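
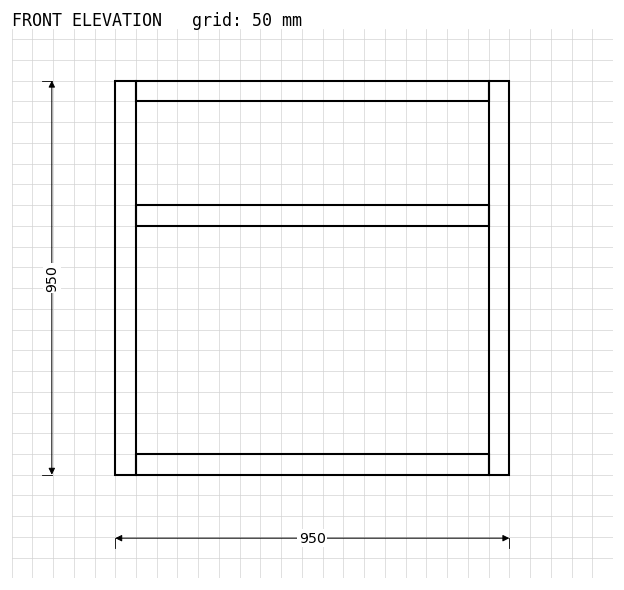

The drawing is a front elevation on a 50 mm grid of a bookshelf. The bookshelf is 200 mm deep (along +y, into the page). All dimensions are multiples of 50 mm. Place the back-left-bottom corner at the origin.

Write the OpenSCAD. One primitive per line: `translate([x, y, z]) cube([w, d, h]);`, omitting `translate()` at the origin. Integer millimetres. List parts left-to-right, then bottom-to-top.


cube([50, 200, 950]);
translate([50, 0, 0]) cube([850, 200, 50]);
translate([50, 0, 600]) cube([850, 200, 50]);
translate([50, 0, 900]) cube([850, 200, 50]);
translate([900, 0, 0]) cube([50, 200, 950]);


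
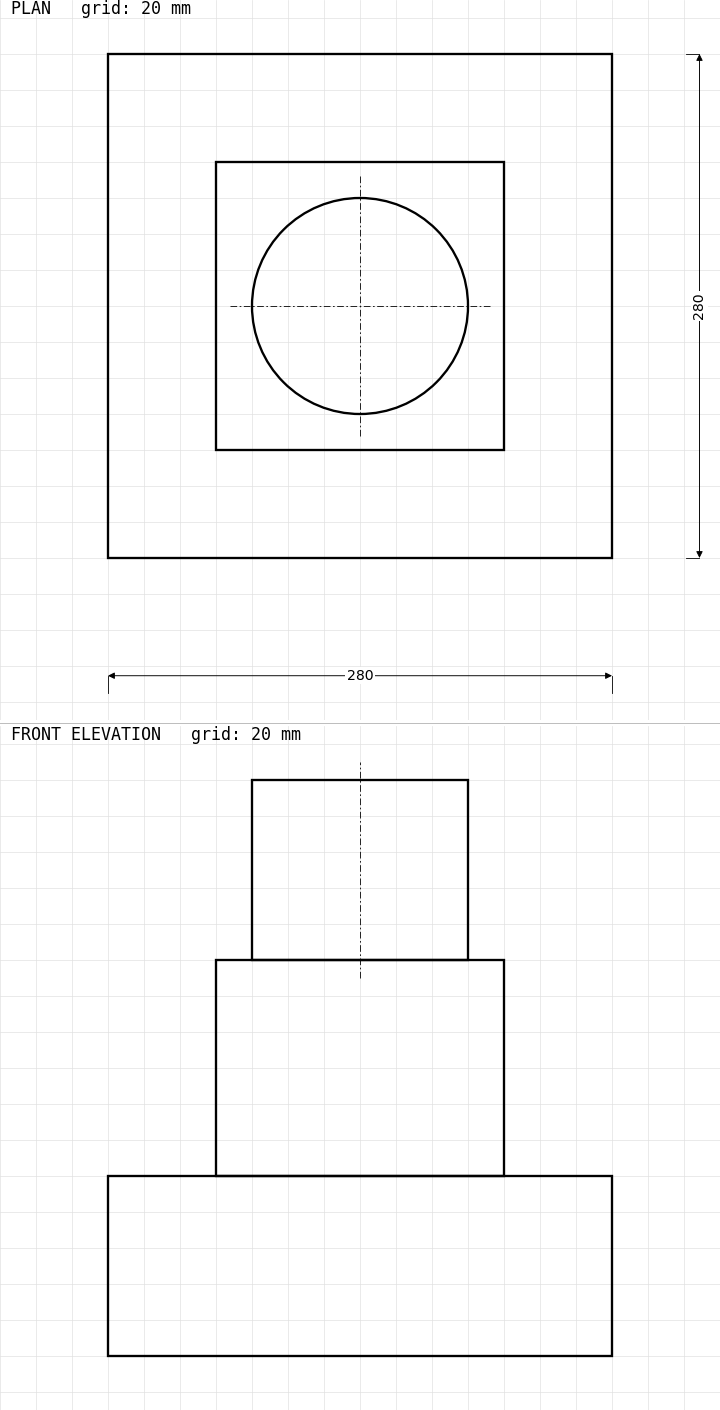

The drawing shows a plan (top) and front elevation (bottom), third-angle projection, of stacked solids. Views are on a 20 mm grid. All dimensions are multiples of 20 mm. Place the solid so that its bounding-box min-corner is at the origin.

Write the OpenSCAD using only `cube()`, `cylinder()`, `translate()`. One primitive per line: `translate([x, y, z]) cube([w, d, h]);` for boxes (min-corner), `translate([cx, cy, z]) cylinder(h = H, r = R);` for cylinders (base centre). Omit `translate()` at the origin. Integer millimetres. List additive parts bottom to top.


cube([280, 280, 100]);
translate([60, 60, 100]) cube([160, 160, 120]);
translate([140, 140, 220]) cylinder(h = 100, r = 60);


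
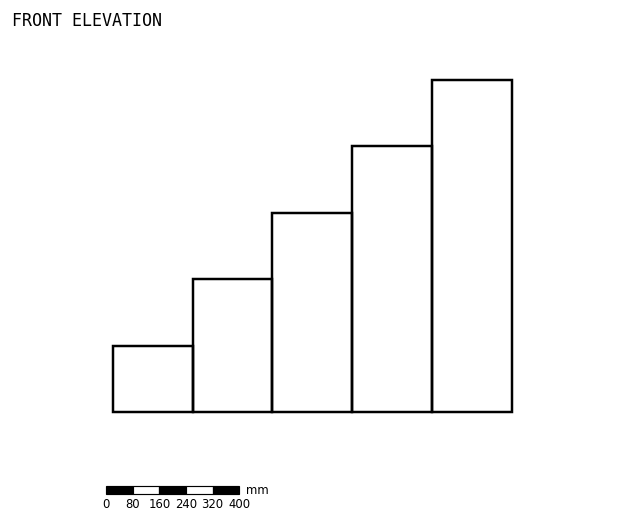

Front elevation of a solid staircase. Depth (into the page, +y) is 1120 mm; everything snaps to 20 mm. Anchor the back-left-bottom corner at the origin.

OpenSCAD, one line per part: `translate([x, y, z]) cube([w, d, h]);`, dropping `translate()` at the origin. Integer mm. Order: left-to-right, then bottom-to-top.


cube([240, 1120, 200]);
translate([240, 0, 0]) cube([240, 1120, 400]);
translate([480, 0, 0]) cube([240, 1120, 600]);
translate([720, 0, 0]) cube([240, 1120, 800]);
translate([960, 0, 0]) cube([240, 1120, 1000]);


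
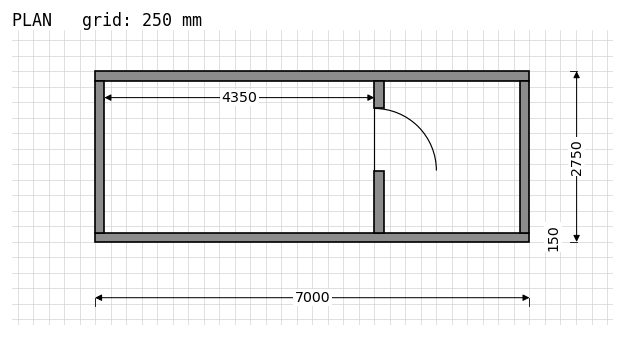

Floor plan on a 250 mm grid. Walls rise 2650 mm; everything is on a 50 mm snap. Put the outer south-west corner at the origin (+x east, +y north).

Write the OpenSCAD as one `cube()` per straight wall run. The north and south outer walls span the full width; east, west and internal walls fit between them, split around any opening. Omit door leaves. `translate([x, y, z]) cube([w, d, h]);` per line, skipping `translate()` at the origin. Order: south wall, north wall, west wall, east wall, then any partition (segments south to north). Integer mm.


cube([7000, 150, 2650]);
translate([0, 2600, 0]) cube([7000, 150, 2650]);
translate([0, 150, 0]) cube([150, 2450, 2650]);
translate([6850, 150, 0]) cube([150, 2450, 2650]);
translate([4500, 150, 0]) cube([150, 1000, 2650]);
translate([4500, 2150, 0]) cube([150, 450, 2650]);


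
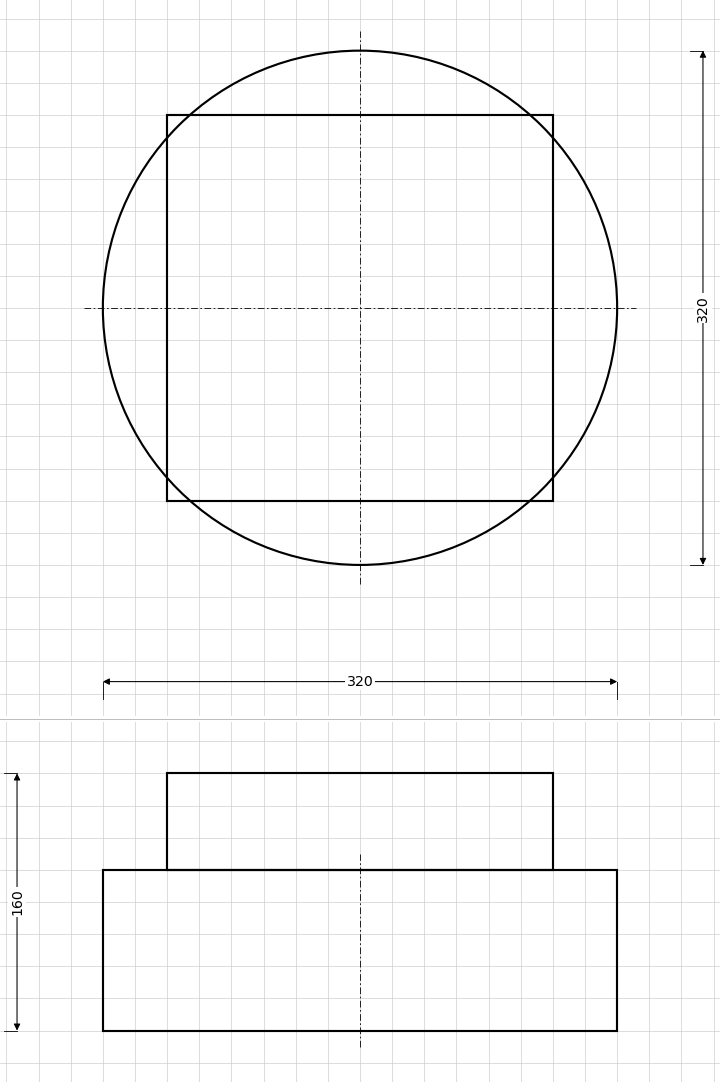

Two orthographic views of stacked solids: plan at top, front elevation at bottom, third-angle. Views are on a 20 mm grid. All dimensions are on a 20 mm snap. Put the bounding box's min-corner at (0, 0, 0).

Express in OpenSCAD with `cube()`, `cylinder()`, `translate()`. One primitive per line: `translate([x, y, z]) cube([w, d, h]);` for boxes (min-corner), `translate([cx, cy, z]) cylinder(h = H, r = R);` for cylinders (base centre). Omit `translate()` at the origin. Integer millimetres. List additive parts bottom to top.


translate([160, 160, 0]) cylinder(h = 100, r = 160);
translate([40, 40, 100]) cube([240, 240, 60]);


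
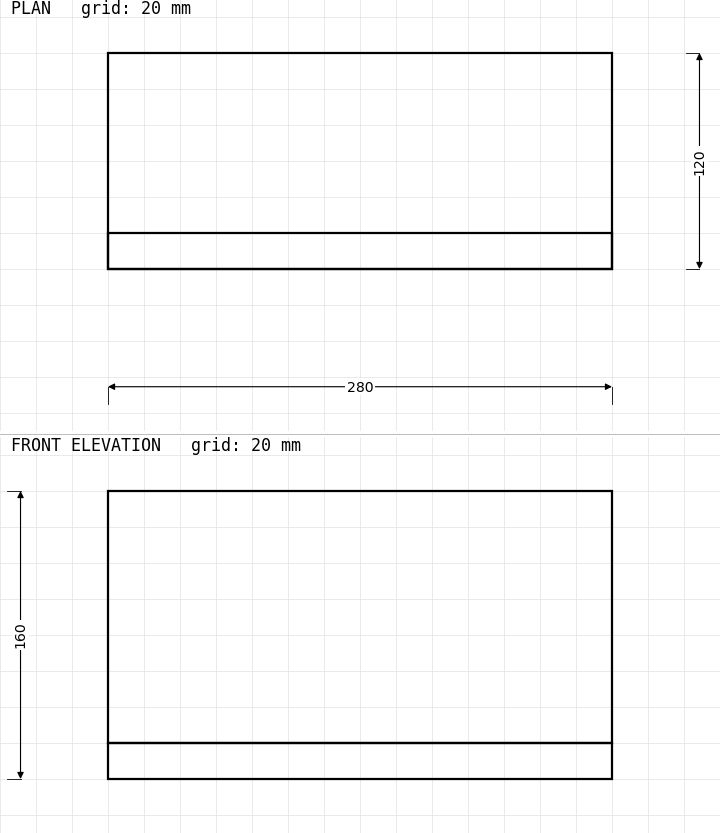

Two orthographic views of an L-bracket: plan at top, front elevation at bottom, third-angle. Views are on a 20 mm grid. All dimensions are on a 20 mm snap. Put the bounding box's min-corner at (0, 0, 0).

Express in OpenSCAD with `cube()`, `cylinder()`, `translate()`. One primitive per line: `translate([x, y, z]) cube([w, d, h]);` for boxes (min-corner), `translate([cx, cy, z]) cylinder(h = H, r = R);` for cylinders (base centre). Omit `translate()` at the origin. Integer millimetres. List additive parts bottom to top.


cube([280, 120, 20]);
translate([0, 0, 20]) cube([280, 20, 140]);


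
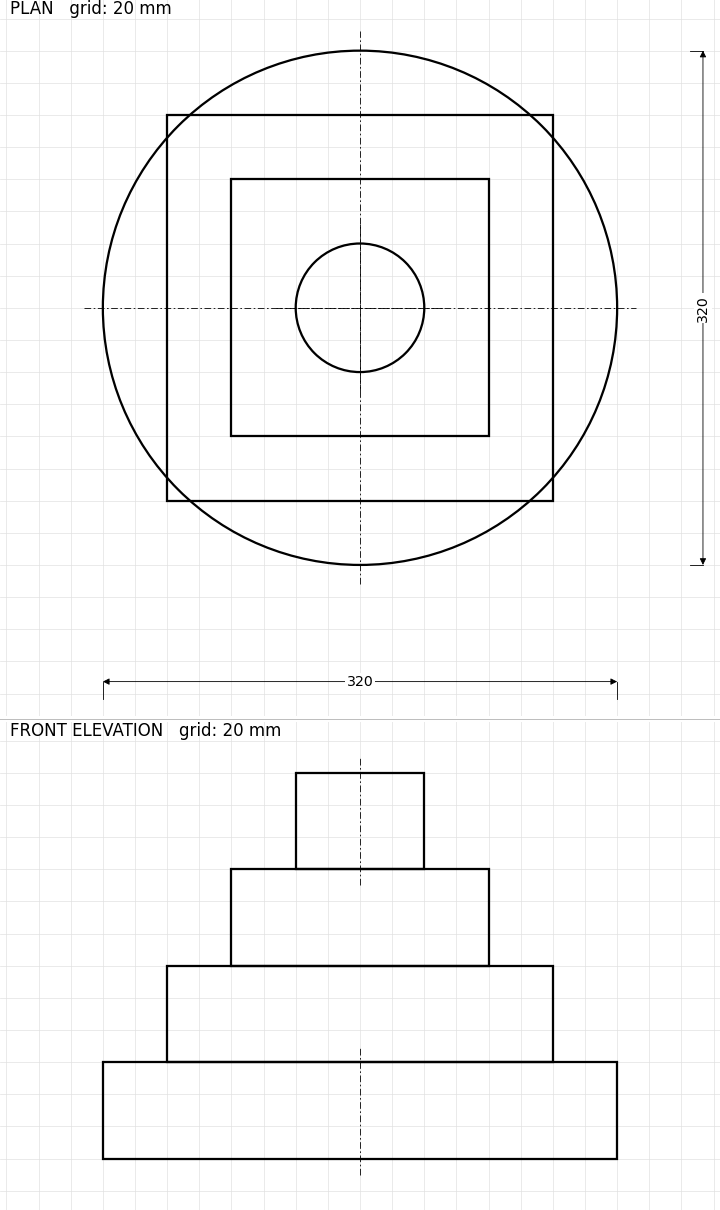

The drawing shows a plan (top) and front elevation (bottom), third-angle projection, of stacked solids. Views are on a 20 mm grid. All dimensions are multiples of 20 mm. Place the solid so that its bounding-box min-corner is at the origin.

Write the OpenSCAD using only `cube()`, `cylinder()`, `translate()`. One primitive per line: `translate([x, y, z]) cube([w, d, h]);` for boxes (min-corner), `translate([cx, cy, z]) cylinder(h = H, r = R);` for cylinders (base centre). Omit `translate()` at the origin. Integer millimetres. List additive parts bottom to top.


translate([160, 160, 0]) cylinder(h = 60, r = 160);
translate([40, 40, 60]) cube([240, 240, 60]);
translate([80, 80, 120]) cube([160, 160, 60]);
translate([160, 160, 180]) cylinder(h = 60, r = 40);


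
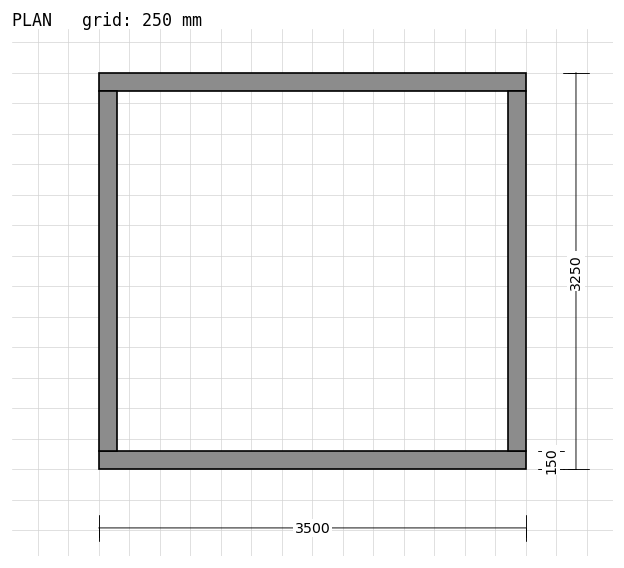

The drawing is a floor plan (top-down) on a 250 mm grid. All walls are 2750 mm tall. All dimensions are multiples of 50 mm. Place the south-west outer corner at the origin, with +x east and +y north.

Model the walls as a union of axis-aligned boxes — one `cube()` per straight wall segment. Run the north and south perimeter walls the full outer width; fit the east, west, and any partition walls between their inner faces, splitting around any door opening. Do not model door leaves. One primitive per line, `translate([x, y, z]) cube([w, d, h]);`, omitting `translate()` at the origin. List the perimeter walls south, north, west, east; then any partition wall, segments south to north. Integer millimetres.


cube([3500, 150, 2750]);
translate([0, 3100, 0]) cube([3500, 150, 2750]);
translate([0, 150, 0]) cube([150, 2950, 2750]);
translate([3350, 150, 0]) cube([150, 2950, 2750]);


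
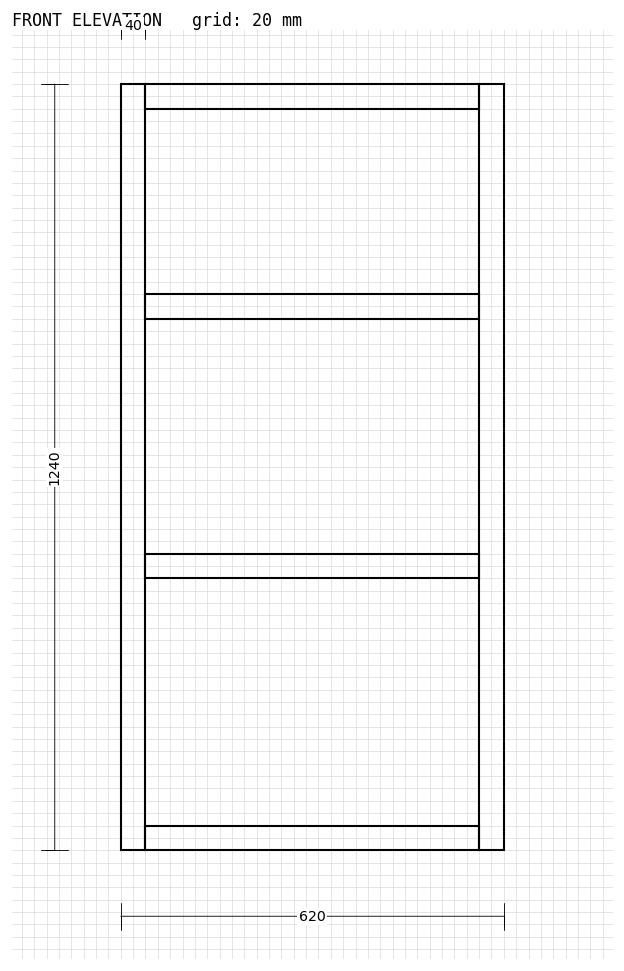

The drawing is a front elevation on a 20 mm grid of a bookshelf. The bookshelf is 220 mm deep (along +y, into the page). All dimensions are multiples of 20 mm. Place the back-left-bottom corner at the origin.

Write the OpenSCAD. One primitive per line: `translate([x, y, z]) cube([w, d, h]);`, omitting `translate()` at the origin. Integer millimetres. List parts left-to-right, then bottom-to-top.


cube([40, 220, 1240]);
translate([40, 0, 0]) cube([540, 220, 40]);
translate([40, 0, 440]) cube([540, 220, 40]);
translate([40, 0, 860]) cube([540, 220, 40]);
translate([40, 0, 1200]) cube([540, 220, 40]);
translate([580, 0, 0]) cube([40, 220, 1240]);


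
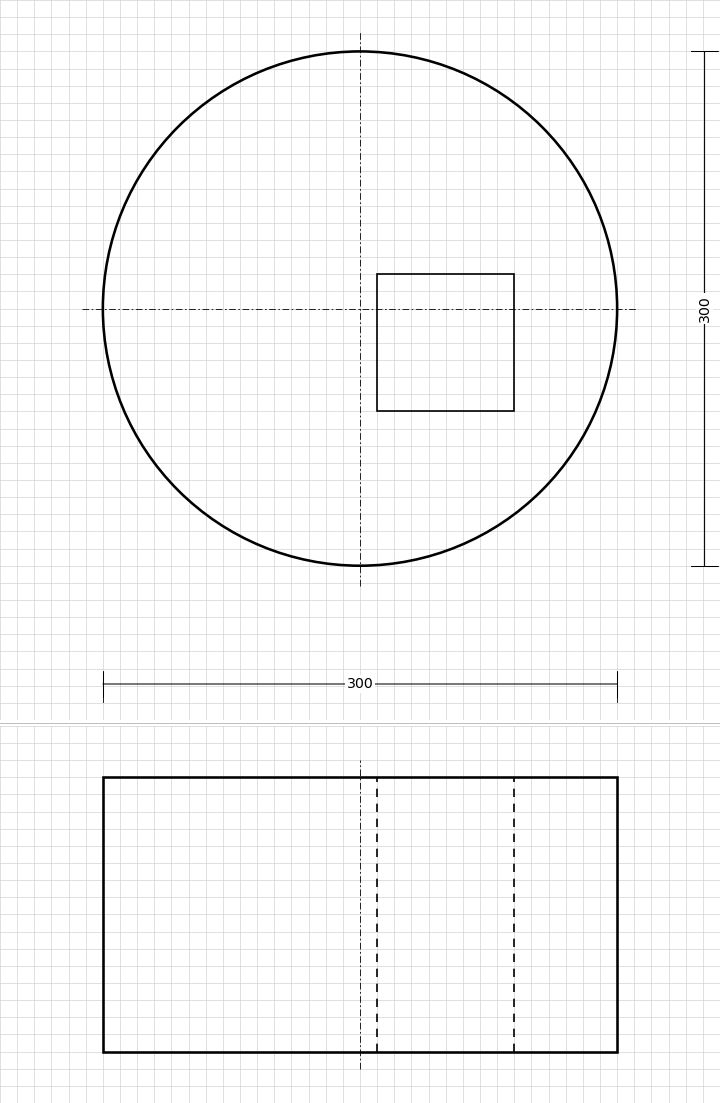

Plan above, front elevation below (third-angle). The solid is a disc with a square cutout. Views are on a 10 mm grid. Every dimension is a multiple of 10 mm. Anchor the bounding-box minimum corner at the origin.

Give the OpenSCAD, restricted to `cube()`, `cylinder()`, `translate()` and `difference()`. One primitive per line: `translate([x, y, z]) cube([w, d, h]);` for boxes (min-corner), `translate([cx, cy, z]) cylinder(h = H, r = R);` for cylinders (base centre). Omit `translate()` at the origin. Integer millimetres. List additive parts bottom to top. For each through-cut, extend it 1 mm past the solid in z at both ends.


difference() {
  translate([150, 150, 0]) cylinder(h = 160, r = 150);
  translate([160, 90, -1]) cube([80, 80, 162]);
}


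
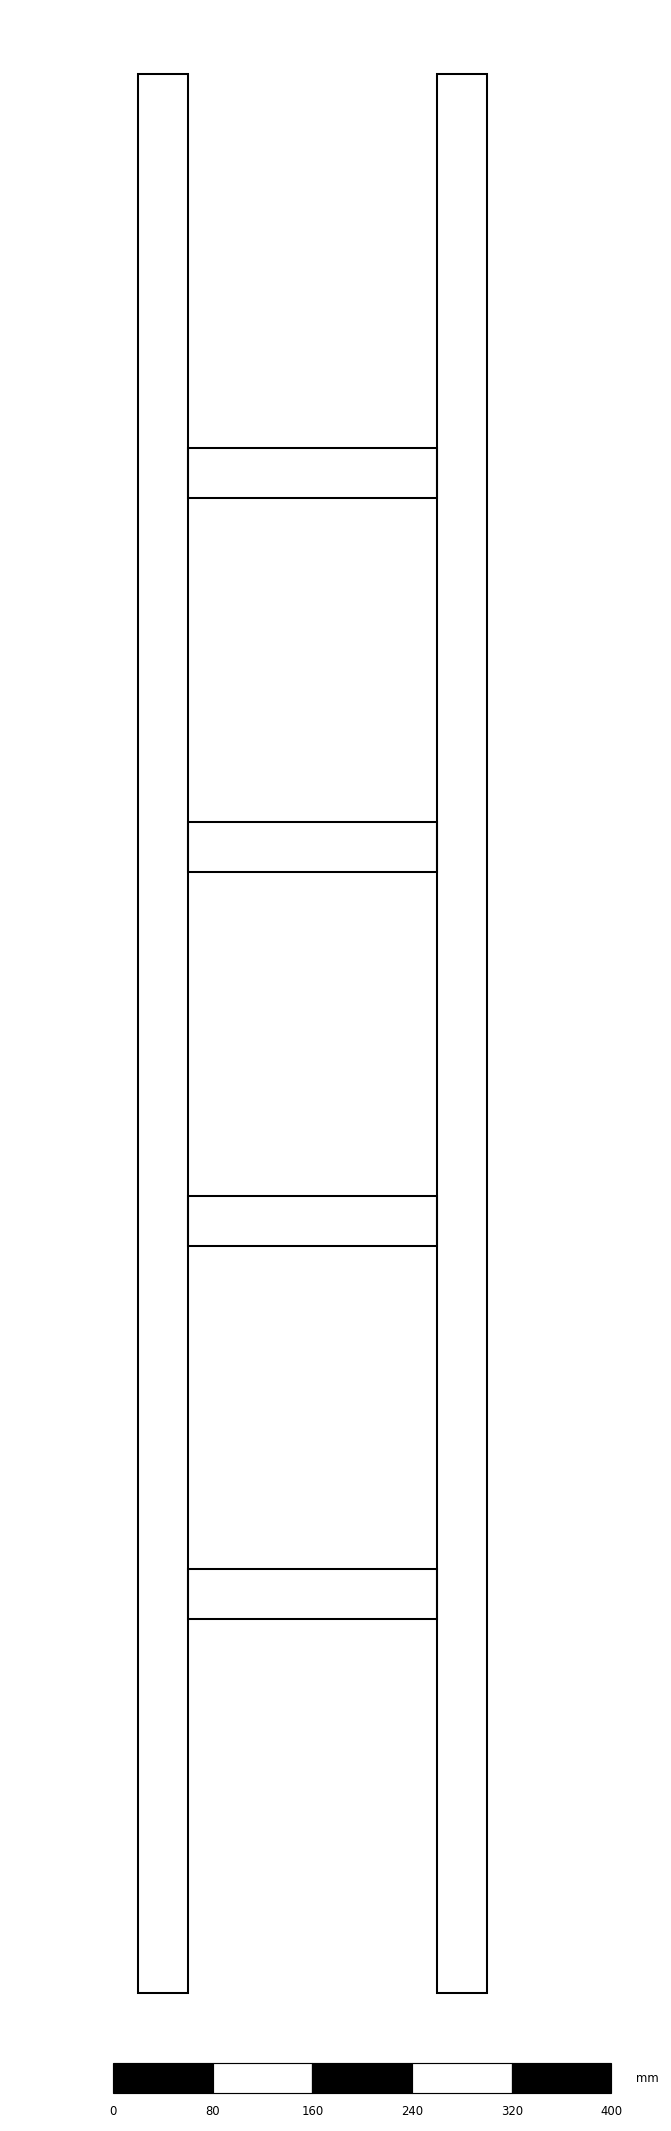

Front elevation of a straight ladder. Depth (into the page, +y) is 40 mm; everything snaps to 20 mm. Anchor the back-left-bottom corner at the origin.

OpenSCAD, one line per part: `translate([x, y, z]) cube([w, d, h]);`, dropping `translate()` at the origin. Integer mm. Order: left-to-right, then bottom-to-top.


cube([40, 40, 1540]);
translate([40, 0, 300]) cube([200, 40, 40]);
translate([40, 0, 600]) cube([200, 40, 40]);
translate([40, 0, 900]) cube([200, 40, 40]);
translate([40, 0, 1200]) cube([200, 40, 40]);
translate([240, 0, 0]) cube([40, 40, 1540]);


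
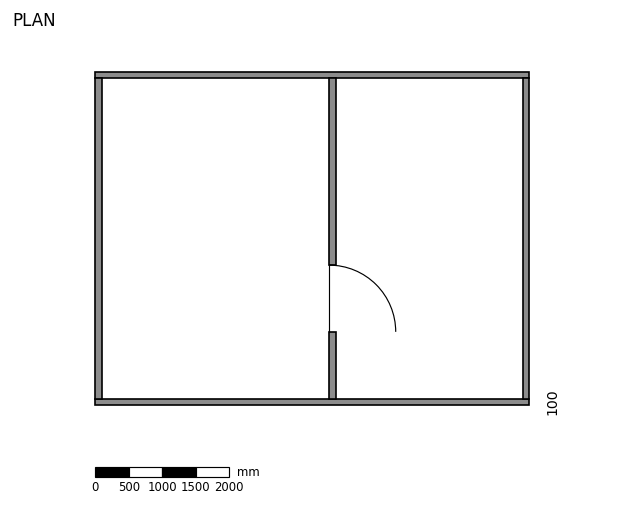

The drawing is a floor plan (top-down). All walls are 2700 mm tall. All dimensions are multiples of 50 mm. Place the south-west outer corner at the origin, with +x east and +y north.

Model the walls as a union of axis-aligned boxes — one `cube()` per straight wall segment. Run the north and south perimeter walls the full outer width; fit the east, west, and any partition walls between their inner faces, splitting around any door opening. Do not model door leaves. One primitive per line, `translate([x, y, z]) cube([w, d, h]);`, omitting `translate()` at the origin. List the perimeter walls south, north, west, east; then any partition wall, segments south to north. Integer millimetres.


cube([6500, 100, 2700]);
translate([0, 4900, 0]) cube([6500, 100, 2700]);
translate([0, 100, 0]) cube([100, 4800, 2700]);
translate([6400, 100, 0]) cube([100, 4800, 2700]);
translate([3500, 100, 0]) cube([100, 1000, 2700]);
translate([3500, 2100, 0]) cube([100, 2800, 2700]);


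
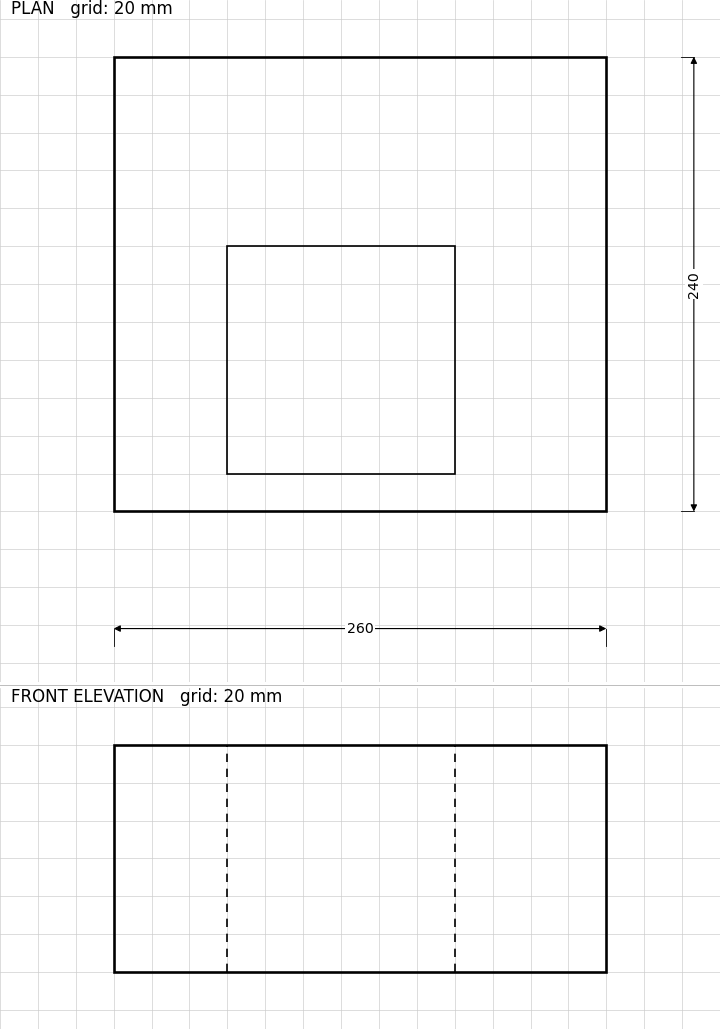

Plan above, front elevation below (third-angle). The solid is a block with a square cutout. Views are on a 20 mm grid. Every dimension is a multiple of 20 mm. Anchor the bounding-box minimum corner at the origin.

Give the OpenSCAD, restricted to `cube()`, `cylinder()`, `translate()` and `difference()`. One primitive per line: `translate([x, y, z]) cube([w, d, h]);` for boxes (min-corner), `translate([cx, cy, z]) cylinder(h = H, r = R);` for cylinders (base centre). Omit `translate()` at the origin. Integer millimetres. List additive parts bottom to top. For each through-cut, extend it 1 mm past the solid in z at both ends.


difference() {
  cube([260, 240, 120]);
  translate([60, 20, -1]) cube([120, 120, 122]);
}


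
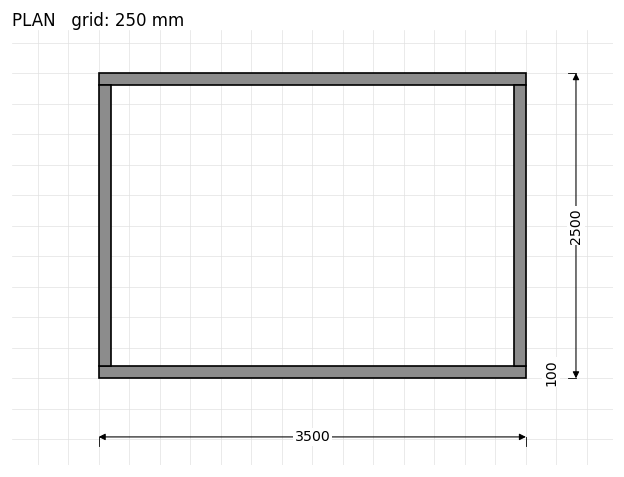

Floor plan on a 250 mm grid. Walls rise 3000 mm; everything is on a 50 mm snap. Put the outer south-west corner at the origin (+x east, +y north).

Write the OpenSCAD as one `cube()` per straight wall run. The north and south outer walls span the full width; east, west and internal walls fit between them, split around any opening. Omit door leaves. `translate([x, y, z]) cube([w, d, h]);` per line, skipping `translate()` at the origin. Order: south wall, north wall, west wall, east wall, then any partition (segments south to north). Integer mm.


cube([3500, 100, 3000]);
translate([0, 2400, 0]) cube([3500, 100, 3000]);
translate([0, 100, 0]) cube([100, 2300, 3000]);
translate([3400, 100, 0]) cube([100, 2300, 3000]);


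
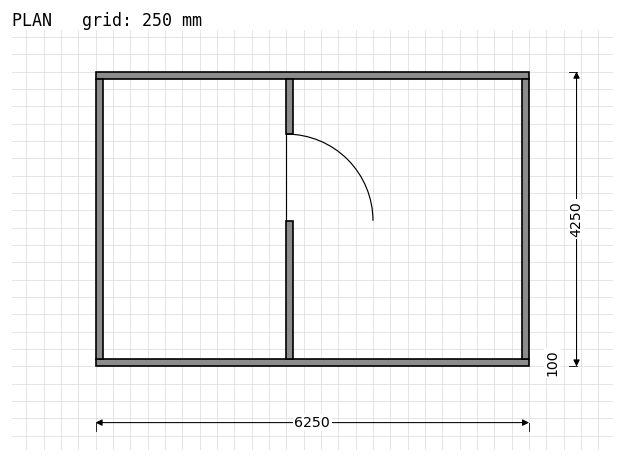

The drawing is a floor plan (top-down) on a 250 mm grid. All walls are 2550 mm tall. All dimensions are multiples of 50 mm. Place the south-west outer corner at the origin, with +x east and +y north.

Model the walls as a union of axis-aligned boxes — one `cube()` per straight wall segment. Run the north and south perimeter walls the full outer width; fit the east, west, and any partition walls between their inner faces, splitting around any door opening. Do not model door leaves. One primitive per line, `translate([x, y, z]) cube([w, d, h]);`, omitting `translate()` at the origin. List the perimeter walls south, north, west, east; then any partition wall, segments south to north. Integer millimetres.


cube([6250, 100, 2550]);
translate([0, 4150, 0]) cube([6250, 100, 2550]);
translate([0, 100, 0]) cube([100, 4050, 2550]);
translate([6150, 100, 0]) cube([100, 4050, 2550]);
translate([2750, 100, 0]) cube([100, 2000, 2550]);
translate([2750, 3350, 0]) cube([100, 800, 2550]);


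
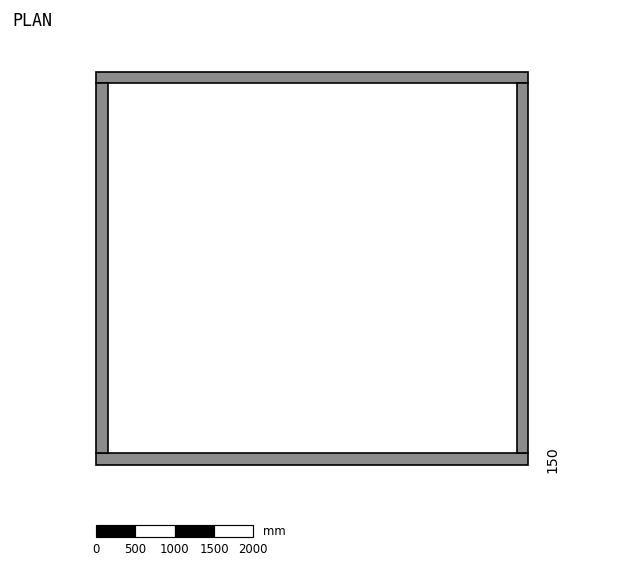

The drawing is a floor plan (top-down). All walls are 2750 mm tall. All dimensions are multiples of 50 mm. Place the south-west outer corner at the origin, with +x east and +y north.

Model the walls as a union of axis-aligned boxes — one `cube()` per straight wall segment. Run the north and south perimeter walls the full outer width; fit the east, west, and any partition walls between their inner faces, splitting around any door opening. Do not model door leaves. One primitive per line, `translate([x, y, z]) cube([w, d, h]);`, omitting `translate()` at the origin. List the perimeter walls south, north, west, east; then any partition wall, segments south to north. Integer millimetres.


cube([5500, 150, 2750]);
translate([0, 4850, 0]) cube([5500, 150, 2750]);
translate([0, 150, 0]) cube([150, 4700, 2750]);
translate([5350, 150, 0]) cube([150, 4700, 2750]);


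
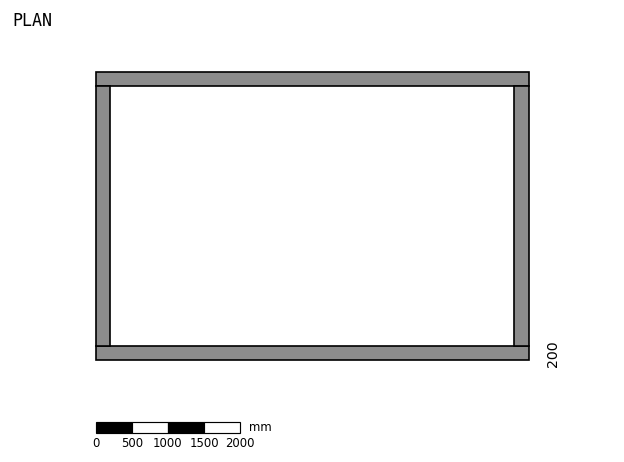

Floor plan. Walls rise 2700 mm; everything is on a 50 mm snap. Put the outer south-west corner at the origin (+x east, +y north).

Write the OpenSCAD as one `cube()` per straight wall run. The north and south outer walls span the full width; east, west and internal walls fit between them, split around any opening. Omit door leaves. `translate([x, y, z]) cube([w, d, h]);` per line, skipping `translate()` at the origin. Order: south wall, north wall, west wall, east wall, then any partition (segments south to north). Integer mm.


cube([6000, 200, 2700]);
translate([0, 3800, 0]) cube([6000, 200, 2700]);
translate([0, 200, 0]) cube([200, 3600, 2700]);
translate([5800, 200, 0]) cube([200, 3600, 2700]);


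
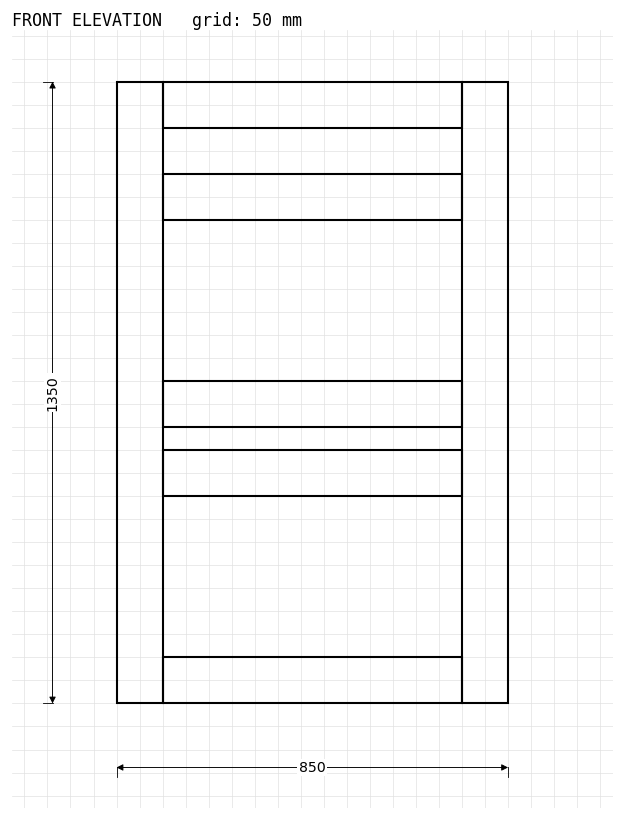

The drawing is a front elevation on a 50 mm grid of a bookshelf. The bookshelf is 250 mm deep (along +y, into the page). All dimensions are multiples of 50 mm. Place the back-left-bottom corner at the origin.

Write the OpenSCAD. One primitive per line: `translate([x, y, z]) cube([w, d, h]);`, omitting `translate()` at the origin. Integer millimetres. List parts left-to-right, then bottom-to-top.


cube([100, 250, 1350]);
translate([100, 0, 0]) cube([650, 250, 100]);
translate([100, 0, 450]) cube([650, 250, 100]);
translate([100, 0, 600]) cube([650, 250, 100]);
translate([100, 0, 1050]) cube([650, 250, 100]);
translate([100, 0, 1250]) cube([650, 250, 100]);
translate([750, 0, 0]) cube([100, 250, 1350]);


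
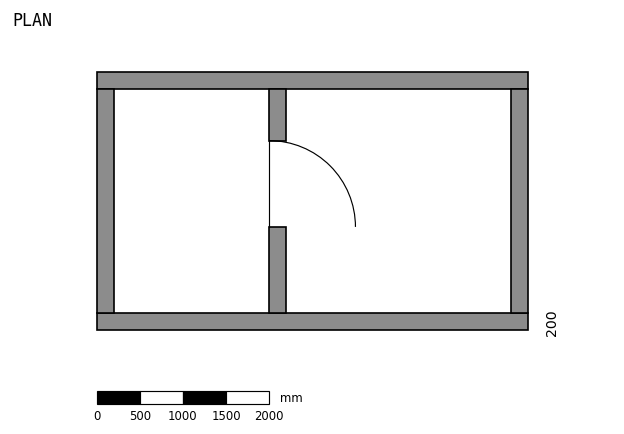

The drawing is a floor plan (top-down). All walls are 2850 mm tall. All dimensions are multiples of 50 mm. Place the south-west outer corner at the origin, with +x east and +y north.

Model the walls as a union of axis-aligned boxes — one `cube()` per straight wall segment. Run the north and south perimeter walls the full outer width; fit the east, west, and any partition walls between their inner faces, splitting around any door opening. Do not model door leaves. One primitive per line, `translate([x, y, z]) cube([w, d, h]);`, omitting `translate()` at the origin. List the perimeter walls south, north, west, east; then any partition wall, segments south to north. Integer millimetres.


cube([5000, 200, 2850]);
translate([0, 2800, 0]) cube([5000, 200, 2850]);
translate([0, 200, 0]) cube([200, 2600, 2850]);
translate([4800, 200, 0]) cube([200, 2600, 2850]);
translate([2000, 200, 0]) cube([200, 1000, 2850]);
translate([2000, 2200, 0]) cube([200, 600, 2850]);


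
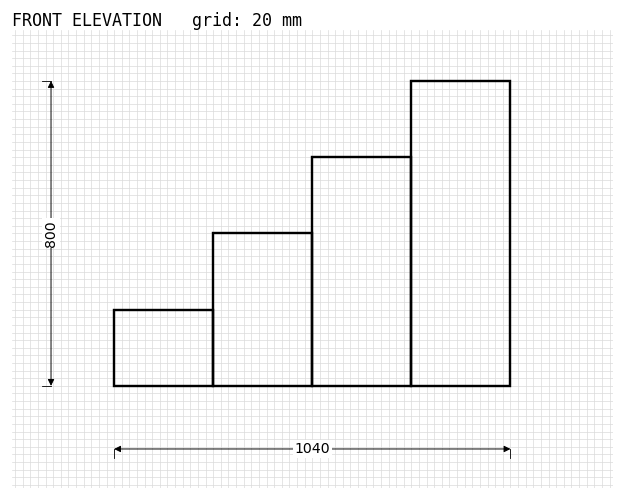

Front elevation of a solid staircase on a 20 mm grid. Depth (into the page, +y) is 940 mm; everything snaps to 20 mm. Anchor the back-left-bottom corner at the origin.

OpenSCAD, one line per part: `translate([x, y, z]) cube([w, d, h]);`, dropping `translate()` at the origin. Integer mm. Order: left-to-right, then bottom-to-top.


cube([260, 940, 200]);
translate([260, 0, 0]) cube([260, 940, 400]);
translate([520, 0, 0]) cube([260, 940, 600]);
translate([780, 0, 0]) cube([260, 940, 800]);


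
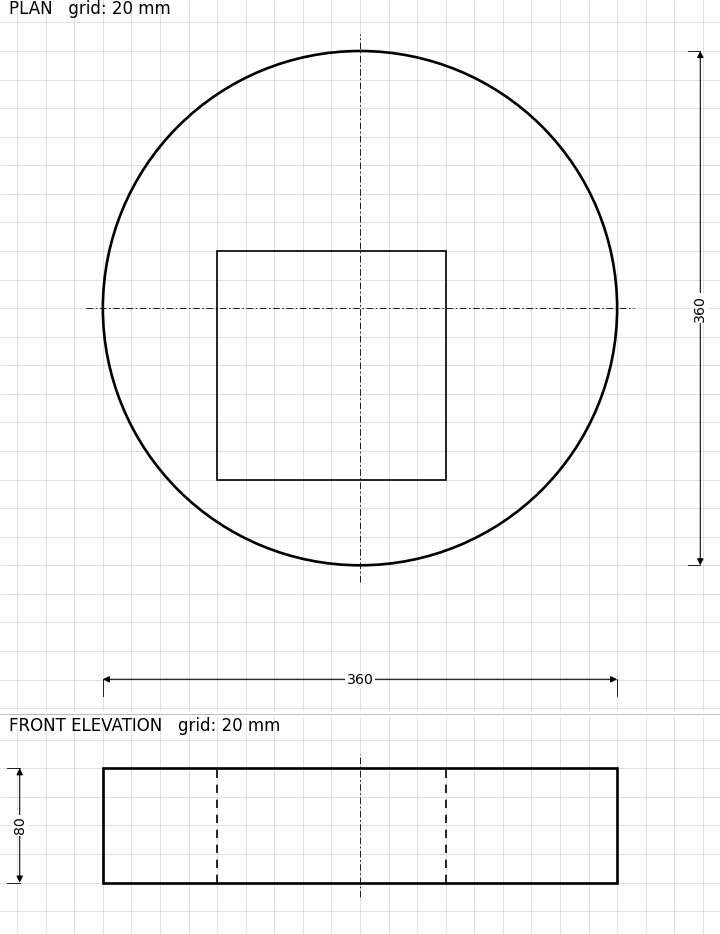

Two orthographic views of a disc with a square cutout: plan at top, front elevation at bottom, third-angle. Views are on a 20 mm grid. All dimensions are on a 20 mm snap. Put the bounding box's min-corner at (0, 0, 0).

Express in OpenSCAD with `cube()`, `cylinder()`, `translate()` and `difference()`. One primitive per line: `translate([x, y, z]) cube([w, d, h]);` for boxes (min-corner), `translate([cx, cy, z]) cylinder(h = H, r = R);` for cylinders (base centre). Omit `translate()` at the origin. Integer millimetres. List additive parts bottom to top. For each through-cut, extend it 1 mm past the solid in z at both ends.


difference() {
  translate([180, 180, 0]) cylinder(h = 80, r = 180);
  translate([80, 60, -1]) cube([160, 160, 82]);
}


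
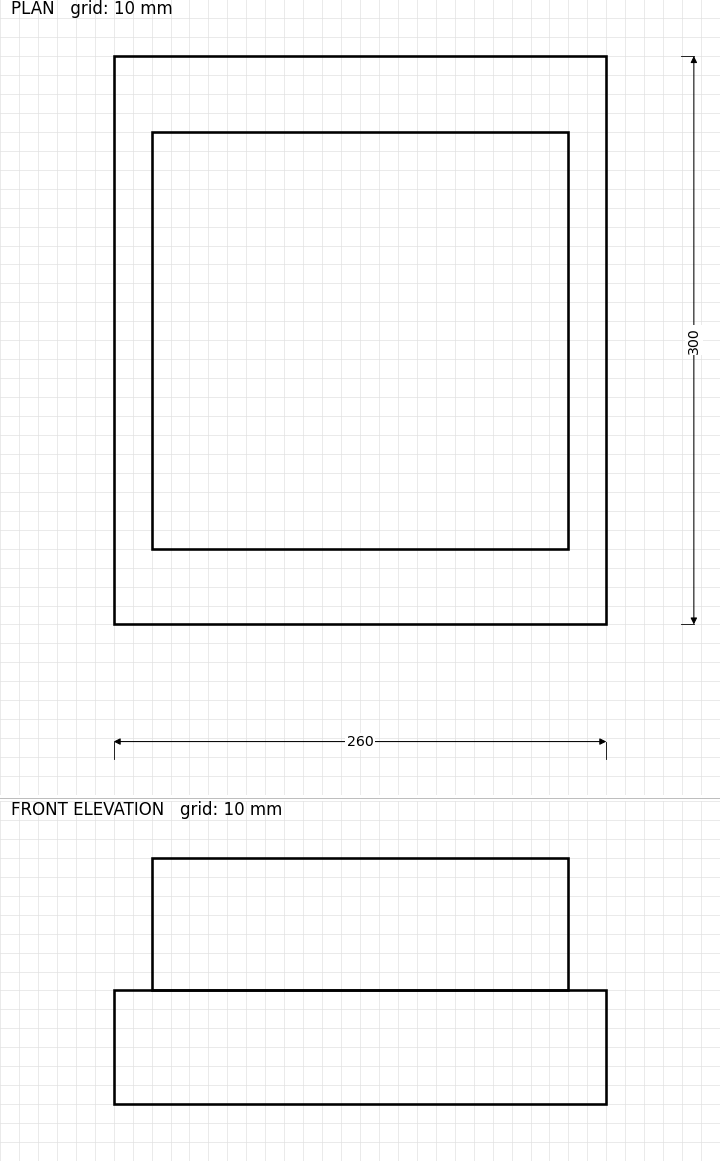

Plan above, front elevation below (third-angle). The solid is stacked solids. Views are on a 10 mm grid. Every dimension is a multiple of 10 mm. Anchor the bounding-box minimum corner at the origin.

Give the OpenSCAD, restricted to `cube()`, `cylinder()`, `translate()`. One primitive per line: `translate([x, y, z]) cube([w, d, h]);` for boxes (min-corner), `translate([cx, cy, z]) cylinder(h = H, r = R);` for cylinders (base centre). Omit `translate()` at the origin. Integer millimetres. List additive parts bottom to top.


cube([260, 300, 60]);
translate([20, 40, 60]) cube([220, 220, 70]);


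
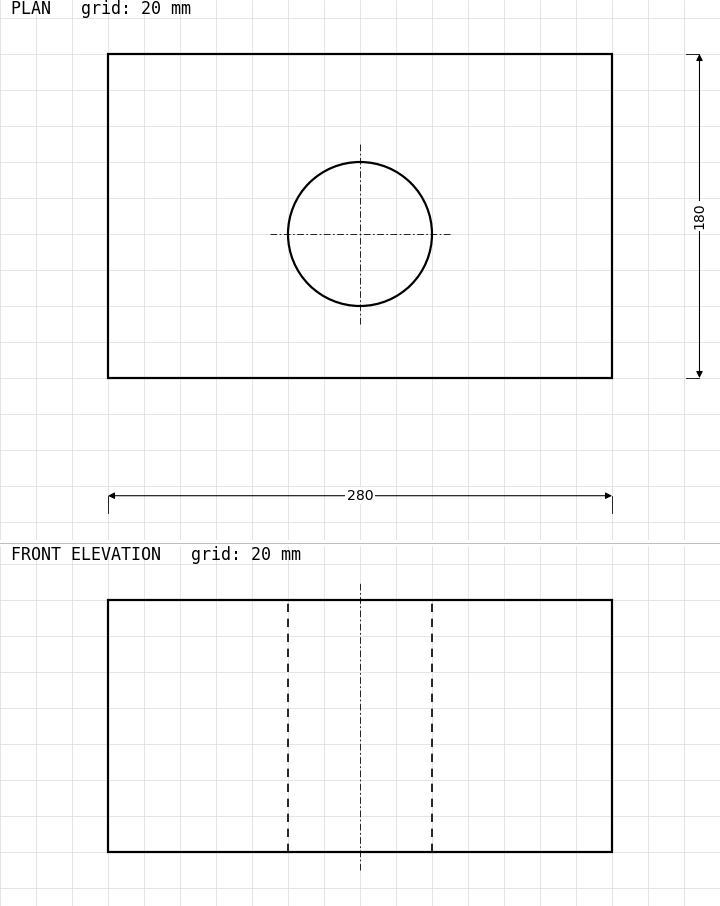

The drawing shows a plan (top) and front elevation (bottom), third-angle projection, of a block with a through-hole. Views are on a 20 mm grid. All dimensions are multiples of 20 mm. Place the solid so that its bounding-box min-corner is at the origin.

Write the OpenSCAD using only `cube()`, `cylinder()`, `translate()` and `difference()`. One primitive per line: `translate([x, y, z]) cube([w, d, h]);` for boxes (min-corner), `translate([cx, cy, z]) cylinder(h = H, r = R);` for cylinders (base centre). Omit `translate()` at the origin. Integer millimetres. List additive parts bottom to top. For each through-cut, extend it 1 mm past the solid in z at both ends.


difference() {
  cube([280, 180, 140]);
  translate([140, 80, -1]) cylinder(h = 142, r = 40);
}


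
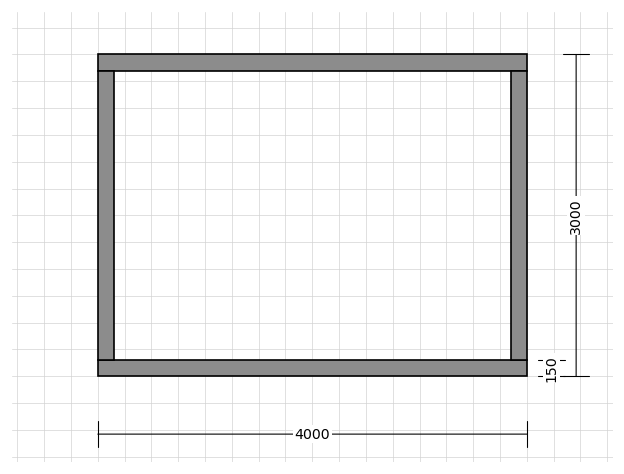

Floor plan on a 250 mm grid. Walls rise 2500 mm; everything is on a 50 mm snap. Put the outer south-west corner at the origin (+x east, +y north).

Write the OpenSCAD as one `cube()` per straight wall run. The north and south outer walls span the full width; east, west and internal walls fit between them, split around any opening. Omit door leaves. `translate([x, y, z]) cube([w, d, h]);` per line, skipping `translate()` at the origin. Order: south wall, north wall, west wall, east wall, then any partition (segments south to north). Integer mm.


cube([4000, 150, 2500]);
translate([0, 2850, 0]) cube([4000, 150, 2500]);
translate([0, 150, 0]) cube([150, 2700, 2500]);
translate([3850, 150, 0]) cube([150, 2700, 2500]);


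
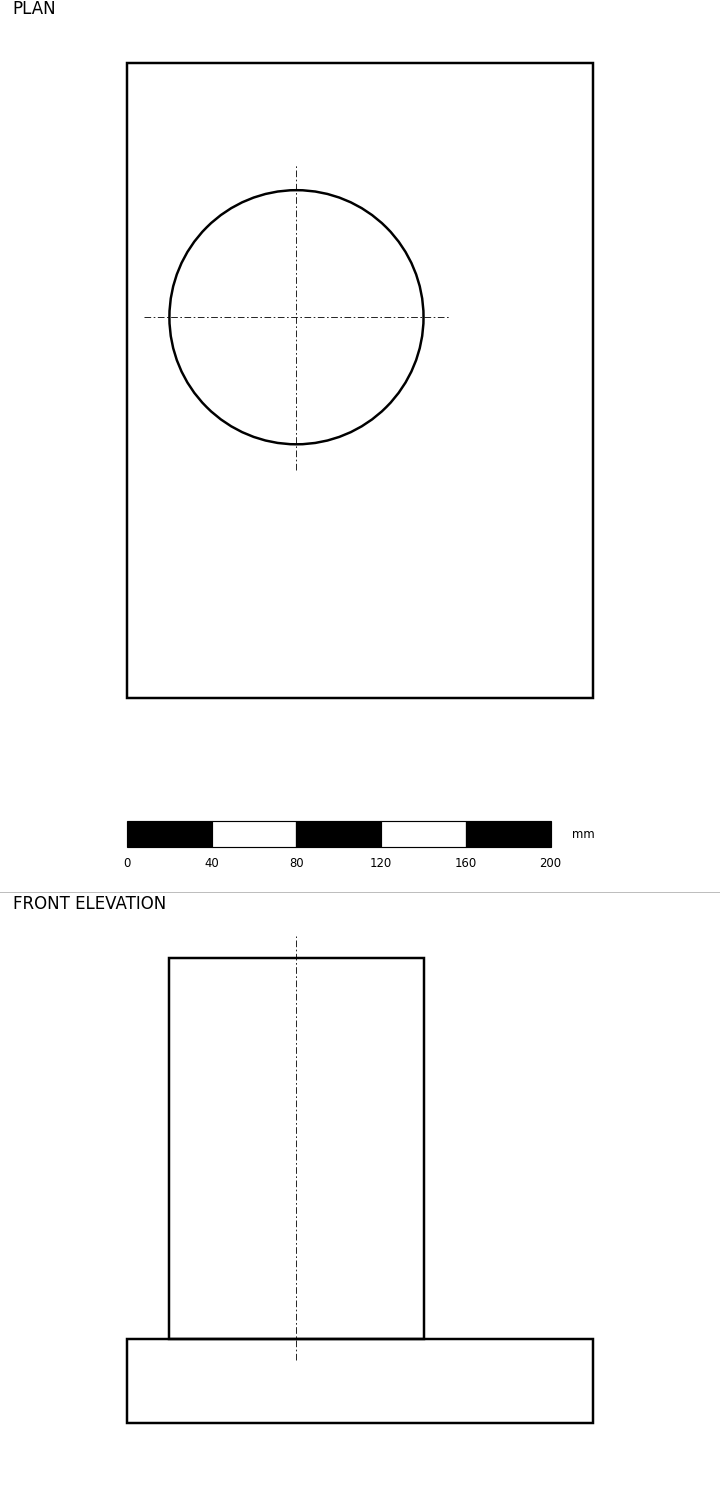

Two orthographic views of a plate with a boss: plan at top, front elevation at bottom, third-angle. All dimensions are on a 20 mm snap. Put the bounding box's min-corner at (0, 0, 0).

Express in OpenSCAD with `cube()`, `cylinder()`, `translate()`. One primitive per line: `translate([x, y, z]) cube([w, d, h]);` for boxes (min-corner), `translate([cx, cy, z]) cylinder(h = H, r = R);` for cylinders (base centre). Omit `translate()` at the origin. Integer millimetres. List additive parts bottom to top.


cube([220, 300, 40]);
translate([80, 180, 40]) cylinder(h = 180, r = 60);


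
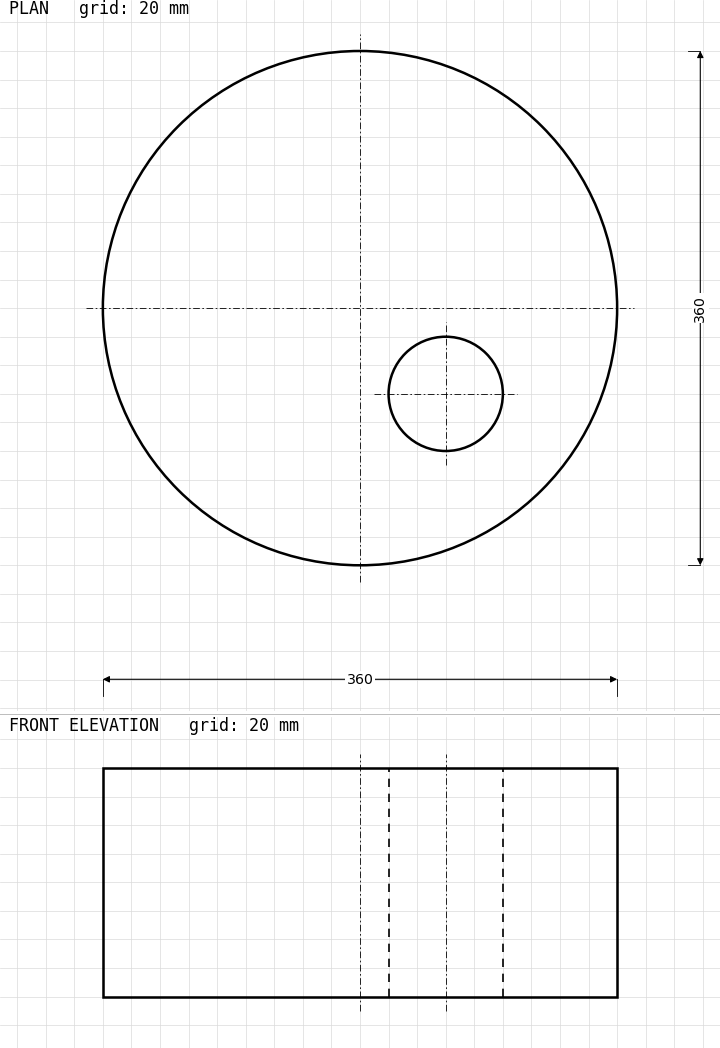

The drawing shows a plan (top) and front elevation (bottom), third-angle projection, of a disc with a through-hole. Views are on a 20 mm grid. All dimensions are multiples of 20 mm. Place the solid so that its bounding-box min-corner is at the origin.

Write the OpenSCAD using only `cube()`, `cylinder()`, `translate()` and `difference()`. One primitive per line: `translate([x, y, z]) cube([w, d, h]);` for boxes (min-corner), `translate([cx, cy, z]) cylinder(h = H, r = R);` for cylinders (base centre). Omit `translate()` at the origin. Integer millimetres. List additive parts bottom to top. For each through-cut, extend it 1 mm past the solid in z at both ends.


difference() {
  translate([180, 180, 0]) cylinder(h = 160, r = 180);
  translate([240, 120, -1]) cylinder(h = 162, r = 40);
}


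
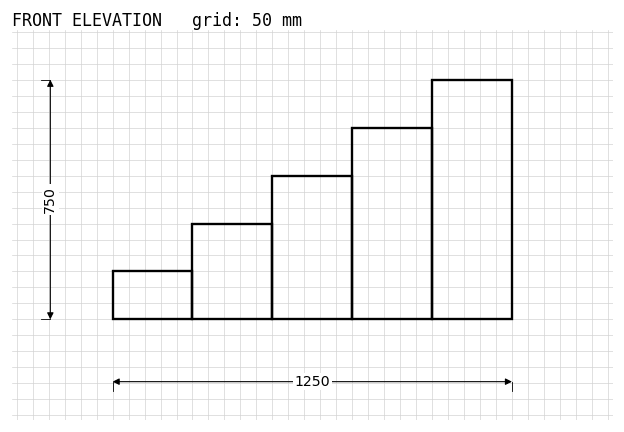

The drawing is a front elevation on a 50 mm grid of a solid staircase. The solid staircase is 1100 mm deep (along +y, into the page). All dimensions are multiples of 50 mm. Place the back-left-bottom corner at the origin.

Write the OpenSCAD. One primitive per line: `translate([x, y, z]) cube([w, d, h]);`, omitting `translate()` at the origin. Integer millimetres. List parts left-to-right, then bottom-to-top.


cube([250, 1100, 150]);
translate([250, 0, 0]) cube([250, 1100, 300]);
translate([500, 0, 0]) cube([250, 1100, 450]);
translate([750, 0, 0]) cube([250, 1100, 600]);
translate([1000, 0, 0]) cube([250, 1100, 750]);


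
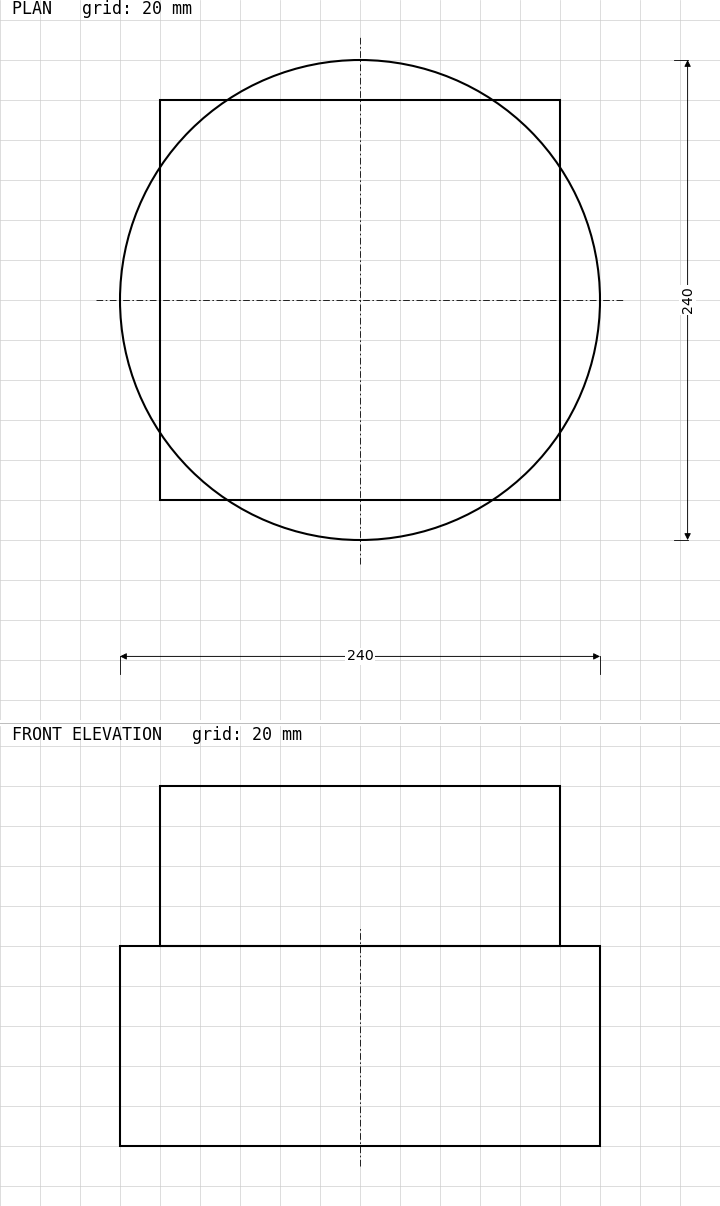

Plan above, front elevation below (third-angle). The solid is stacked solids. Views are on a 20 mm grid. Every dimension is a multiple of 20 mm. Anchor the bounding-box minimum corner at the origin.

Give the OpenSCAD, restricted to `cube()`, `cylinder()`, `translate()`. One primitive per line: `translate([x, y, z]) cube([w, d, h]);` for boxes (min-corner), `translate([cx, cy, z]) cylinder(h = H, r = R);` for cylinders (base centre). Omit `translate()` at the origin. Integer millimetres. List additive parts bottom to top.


translate([120, 120, 0]) cylinder(h = 100, r = 120);
translate([20, 20, 100]) cube([200, 200, 80]);


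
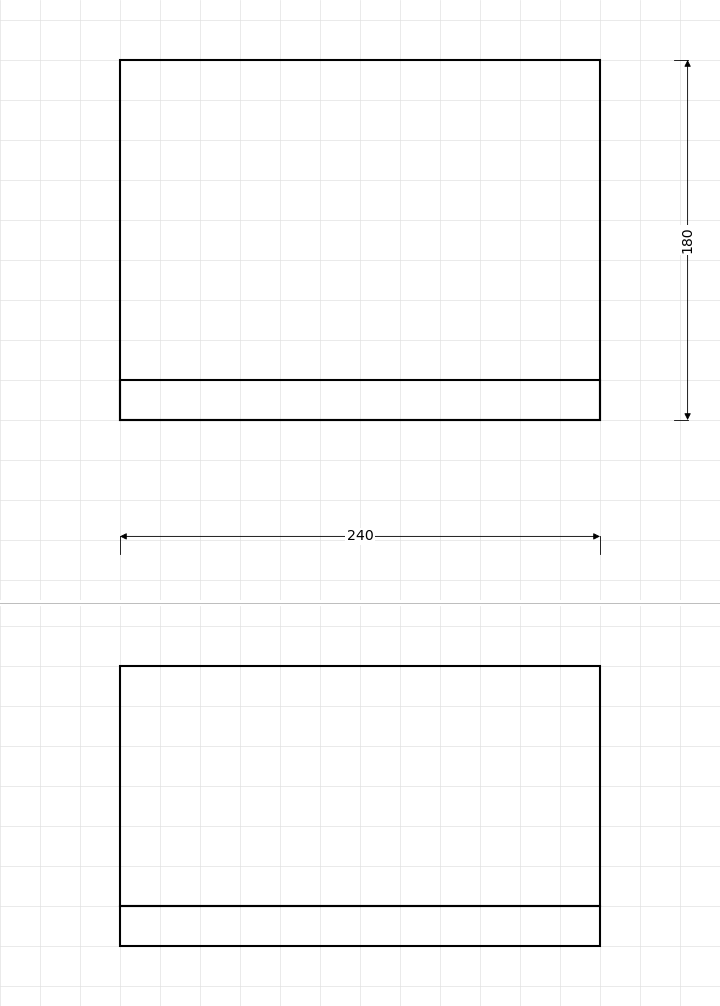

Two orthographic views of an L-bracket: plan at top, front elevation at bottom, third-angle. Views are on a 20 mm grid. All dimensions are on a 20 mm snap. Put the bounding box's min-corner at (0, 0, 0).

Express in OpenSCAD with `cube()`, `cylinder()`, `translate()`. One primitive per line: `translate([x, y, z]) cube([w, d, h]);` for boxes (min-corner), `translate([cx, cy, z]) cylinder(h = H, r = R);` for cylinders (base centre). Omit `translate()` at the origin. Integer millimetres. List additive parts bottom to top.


cube([240, 180, 20]);
translate([0, 0, 20]) cube([240, 20, 120]);


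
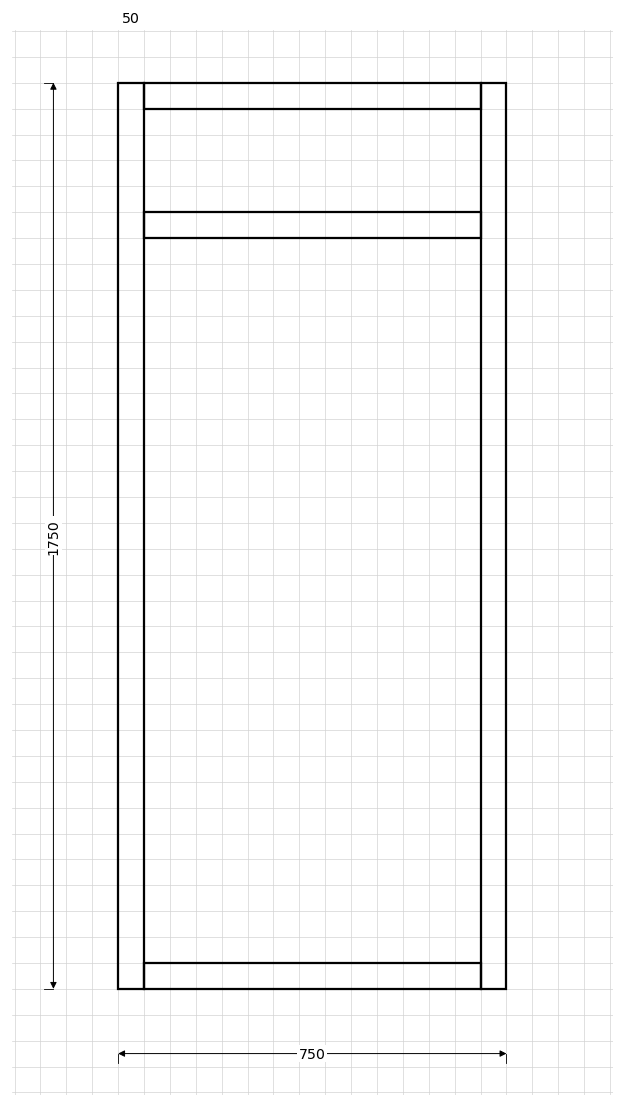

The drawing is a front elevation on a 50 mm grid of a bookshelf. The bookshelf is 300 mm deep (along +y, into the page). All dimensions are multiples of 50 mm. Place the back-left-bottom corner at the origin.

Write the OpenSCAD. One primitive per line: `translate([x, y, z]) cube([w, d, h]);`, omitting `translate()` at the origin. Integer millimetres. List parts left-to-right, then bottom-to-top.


cube([50, 300, 1750]);
translate([50, 0, 0]) cube([650, 300, 50]);
translate([50, 0, 1450]) cube([650, 300, 50]);
translate([50, 0, 1700]) cube([650, 300, 50]);
translate([700, 0, 0]) cube([50, 300, 1750]);


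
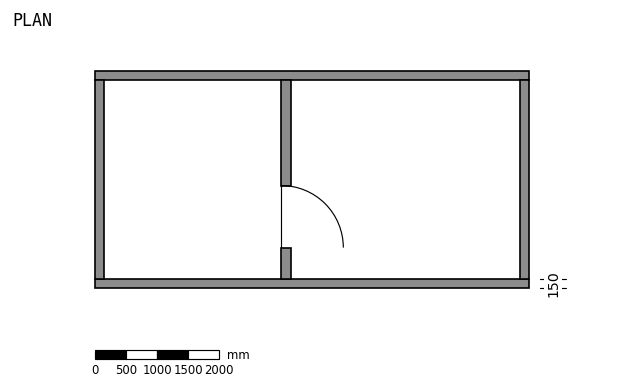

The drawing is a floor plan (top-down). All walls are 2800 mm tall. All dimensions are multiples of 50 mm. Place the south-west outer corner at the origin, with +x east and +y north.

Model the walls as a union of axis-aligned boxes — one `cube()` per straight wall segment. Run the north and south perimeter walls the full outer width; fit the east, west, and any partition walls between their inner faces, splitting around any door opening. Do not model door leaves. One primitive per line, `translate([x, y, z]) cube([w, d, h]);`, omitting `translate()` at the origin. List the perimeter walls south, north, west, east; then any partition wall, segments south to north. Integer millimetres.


cube([7000, 150, 2800]);
translate([0, 3350, 0]) cube([7000, 150, 2800]);
translate([0, 150, 0]) cube([150, 3200, 2800]);
translate([6850, 150, 0]) cube([150, 3200, 2800]);
translate([3000, 150, 0]) cube([150, 500, 2800]);
translate([3000, 1650, 0]) cube([150, 1700, 2800]);


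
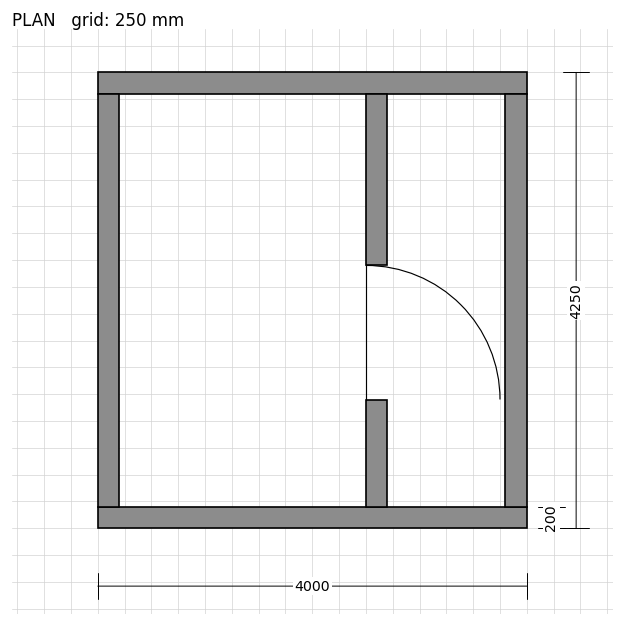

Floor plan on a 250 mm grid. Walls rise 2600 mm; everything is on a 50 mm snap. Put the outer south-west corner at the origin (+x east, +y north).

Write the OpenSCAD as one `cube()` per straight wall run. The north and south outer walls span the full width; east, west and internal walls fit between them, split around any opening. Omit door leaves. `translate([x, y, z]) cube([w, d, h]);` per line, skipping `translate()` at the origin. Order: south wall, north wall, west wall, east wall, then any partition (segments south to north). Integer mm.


cube([4000, 200, 2600]);
translate([0, 4050, 0]) cube([4000, 200, 2600]);
translate([0, 200, 0]) cube([200, 3850, 2600]);
translate([3800, 200, 0]) cube([200, 3850, 2600]);
translate([2500, 200, 0]) cube([200, 1000, 2600]);
translate([2500, 2450, 0]) cube([200, 1600, 2600]);


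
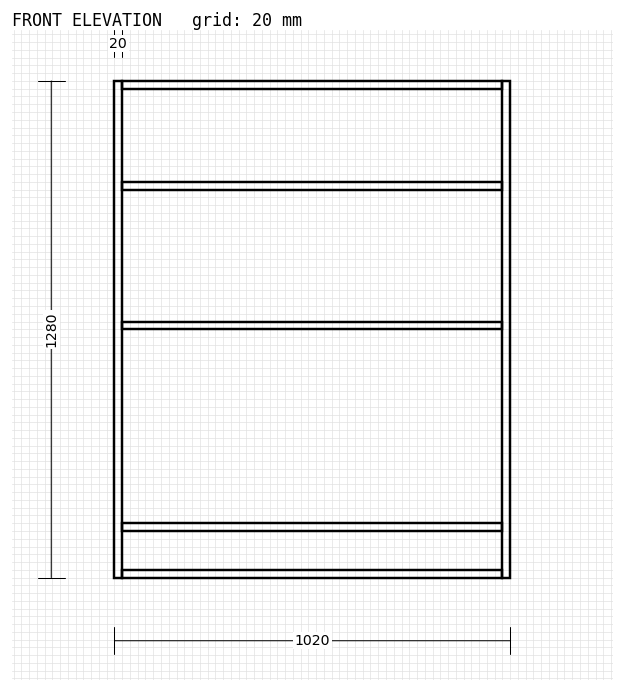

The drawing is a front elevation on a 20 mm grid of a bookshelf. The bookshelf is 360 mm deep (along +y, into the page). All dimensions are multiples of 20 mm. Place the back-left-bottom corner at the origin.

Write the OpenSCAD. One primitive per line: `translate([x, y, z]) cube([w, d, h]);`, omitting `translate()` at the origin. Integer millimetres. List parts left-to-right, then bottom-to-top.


cube([20, 360, 1280]);
translate([20, 0, 0]) cube([980, 360, 20]);
translate([20, 0, 120]) cube([980, 360, 20]);
translate([20, 0, 640]) cube([980, 360, 20]);
translate([20, 0, 1000]) cube([980, 360, 20]);
translate([20, 0, 1260]) cube([980, 360, 20]);
translate([1000, 0, 0]) cube([20, 360, 1280]);


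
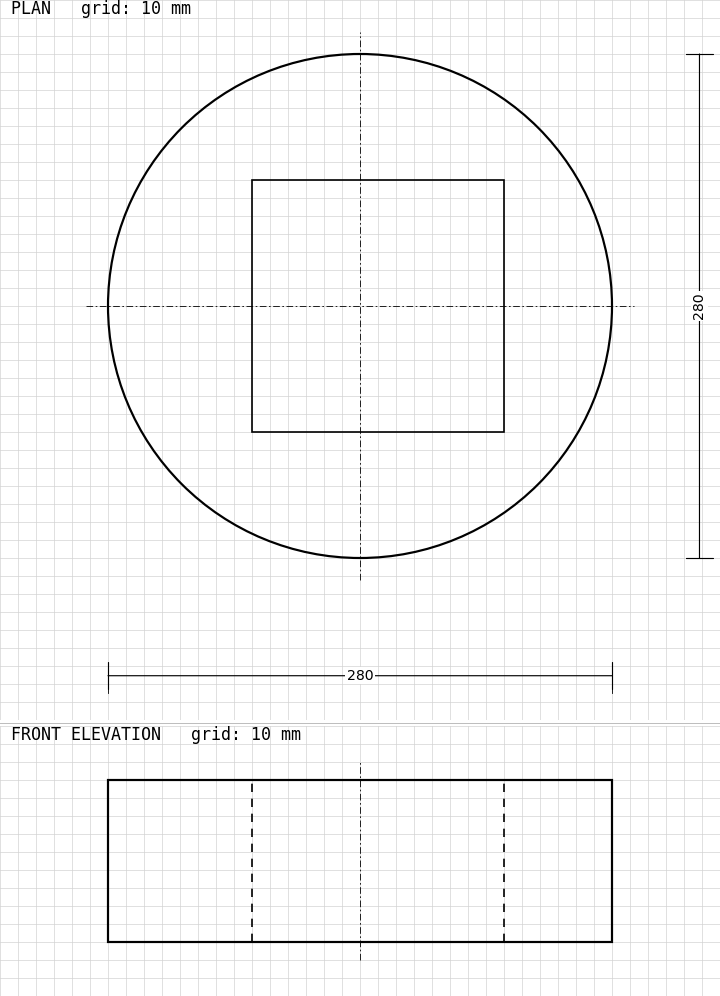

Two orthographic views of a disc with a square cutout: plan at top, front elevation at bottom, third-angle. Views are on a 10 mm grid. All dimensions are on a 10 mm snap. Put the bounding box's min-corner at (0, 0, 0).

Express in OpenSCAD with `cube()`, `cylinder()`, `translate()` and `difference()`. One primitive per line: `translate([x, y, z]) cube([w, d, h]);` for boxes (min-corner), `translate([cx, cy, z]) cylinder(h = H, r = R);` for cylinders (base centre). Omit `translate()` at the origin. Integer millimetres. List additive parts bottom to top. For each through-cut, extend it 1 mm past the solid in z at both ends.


difference() {
  translate([140, 140, 0]) cylinder(h = 90, r = 140);
  translate([80, 70, -1]) cube([140, 140, 92]);
}


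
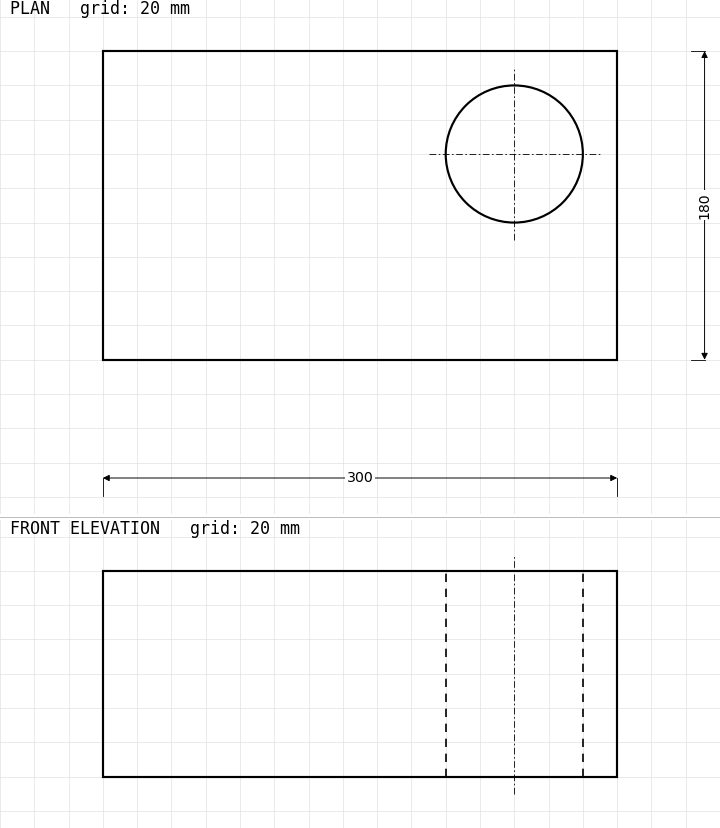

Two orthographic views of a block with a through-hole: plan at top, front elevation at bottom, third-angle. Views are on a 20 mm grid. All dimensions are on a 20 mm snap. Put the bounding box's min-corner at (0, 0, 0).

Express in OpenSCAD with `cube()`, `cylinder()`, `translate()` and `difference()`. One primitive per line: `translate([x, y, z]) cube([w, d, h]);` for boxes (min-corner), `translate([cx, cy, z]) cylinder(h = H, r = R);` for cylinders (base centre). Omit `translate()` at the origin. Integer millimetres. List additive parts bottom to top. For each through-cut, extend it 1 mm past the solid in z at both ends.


difference() {
  cube([300, 180, 120]);
  translate([240, 120, -1]) cylinder(h = 122, r = 40);
}


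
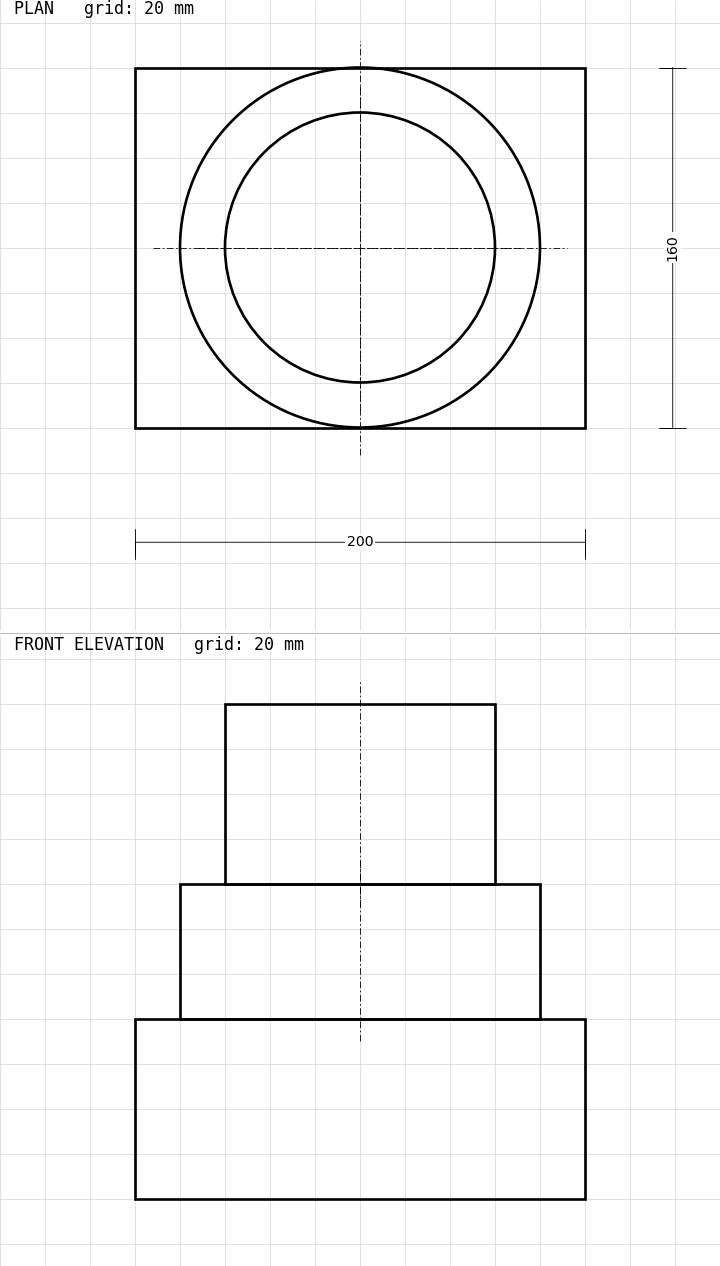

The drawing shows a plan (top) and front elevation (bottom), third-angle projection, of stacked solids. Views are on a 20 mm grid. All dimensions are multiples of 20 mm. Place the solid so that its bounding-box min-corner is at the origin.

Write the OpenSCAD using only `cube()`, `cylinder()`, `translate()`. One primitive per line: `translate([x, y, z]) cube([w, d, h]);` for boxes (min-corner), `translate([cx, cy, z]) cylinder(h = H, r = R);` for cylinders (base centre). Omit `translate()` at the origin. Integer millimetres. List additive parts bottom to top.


cube([200, 160, 80]);
translate([100, 80, 80]) cylinder(h = 60, r = 80);
translate([100, 80, 140]) cylinder(h = 80, r = 60);


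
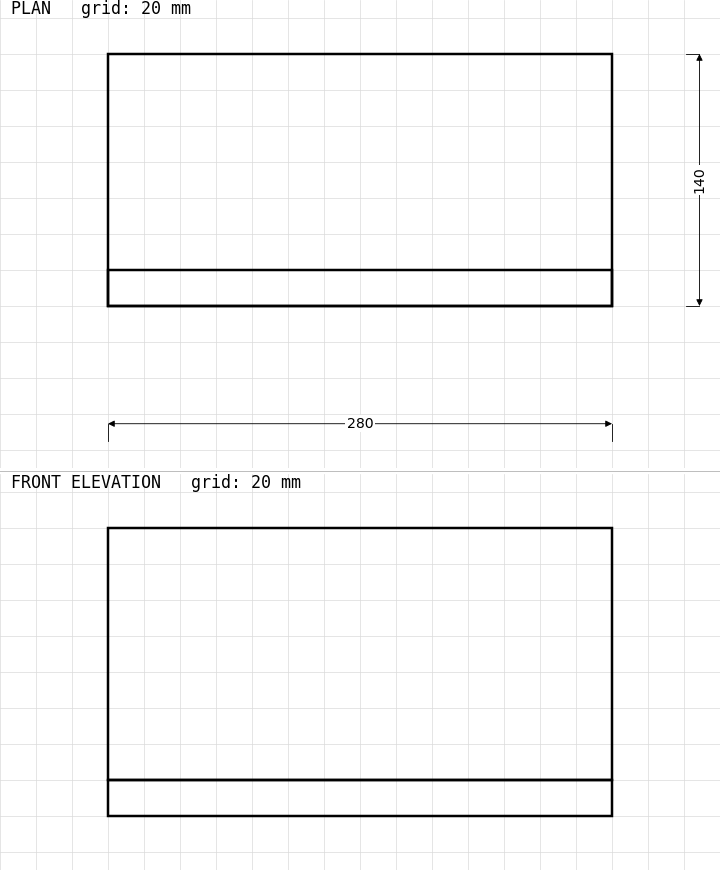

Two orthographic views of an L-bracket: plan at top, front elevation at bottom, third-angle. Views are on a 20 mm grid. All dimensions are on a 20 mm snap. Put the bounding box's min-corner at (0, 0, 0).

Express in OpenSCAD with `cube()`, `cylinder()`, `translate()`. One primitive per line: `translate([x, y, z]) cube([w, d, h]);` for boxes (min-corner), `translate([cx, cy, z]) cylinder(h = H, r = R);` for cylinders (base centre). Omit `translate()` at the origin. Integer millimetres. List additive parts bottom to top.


cube([280, 140, 20]);
translate([0, 0, 20]) cube([280, 20, 140]);
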